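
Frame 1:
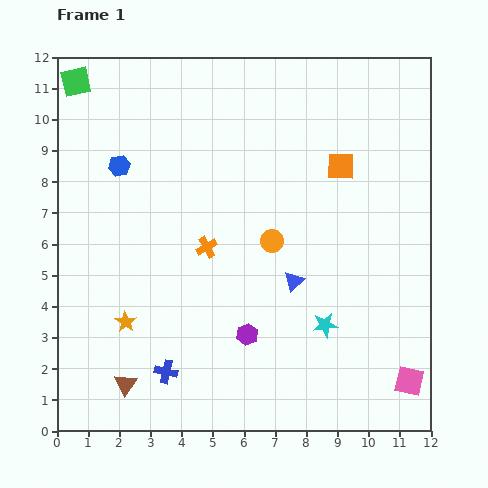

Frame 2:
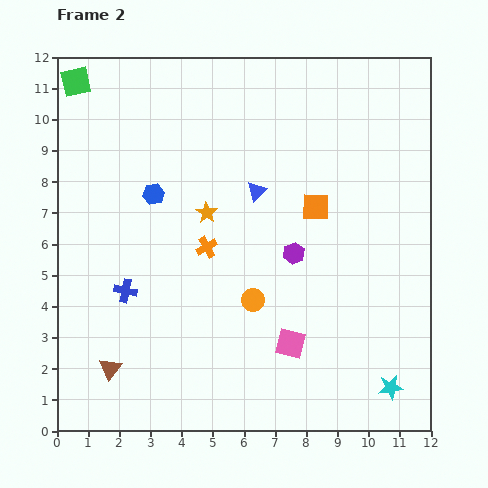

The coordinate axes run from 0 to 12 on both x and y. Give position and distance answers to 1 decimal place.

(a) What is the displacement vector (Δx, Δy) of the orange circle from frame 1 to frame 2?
(-0.6, -1.9)

The orange circle was at (6.9, 6.1) in frame 1 and (6.3, 4.2) in frame 2.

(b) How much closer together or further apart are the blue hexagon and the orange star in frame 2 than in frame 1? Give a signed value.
-3.2

Distance in frame 1: 5.0. Distance in frame 2: 1.8.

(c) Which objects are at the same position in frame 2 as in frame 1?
the orange cross, the green square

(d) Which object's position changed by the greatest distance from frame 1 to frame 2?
the orange star

(moved 4.4; next 4.0)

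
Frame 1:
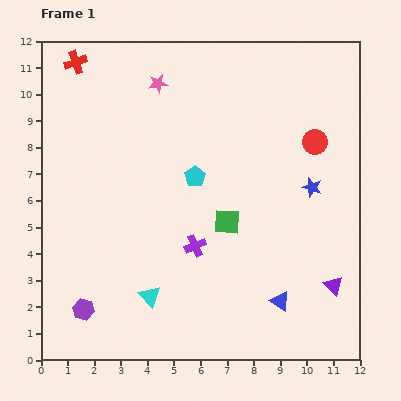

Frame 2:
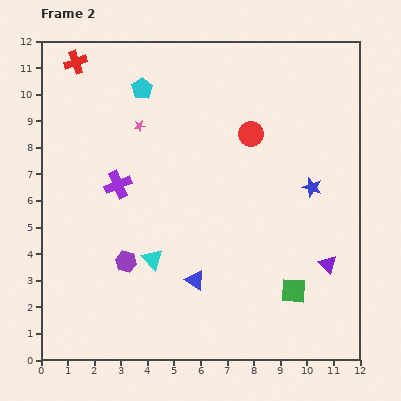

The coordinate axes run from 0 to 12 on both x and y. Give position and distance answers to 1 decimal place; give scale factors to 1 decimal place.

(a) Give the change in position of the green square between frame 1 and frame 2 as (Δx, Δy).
(2.5, -2.6)

The green square was at (7.0, 5.2) in frame 1 and (9.5, 2.6) in frame 2.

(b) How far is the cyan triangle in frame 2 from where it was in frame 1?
1.4

The cyan triangle moved from (4.1, 2.4) to (4.2, 3.8), a distance of √(0.1² + 1.4²) ≈ 1.4.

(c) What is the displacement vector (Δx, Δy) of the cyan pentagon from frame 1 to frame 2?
(-2.0, 3.3)

The cyan pentagon was at (5.8, 6.9) in frame 1 and (3.8, 10.2) in frame 2.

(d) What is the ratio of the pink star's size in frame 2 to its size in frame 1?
0.6×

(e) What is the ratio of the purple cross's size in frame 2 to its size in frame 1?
1.3×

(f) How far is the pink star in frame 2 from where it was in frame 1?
1.7

The pink star moved from (4.4, 10.4) to (3.7, 8.8), a distance of √(0.7² + 1.6²) ≈ 1.7.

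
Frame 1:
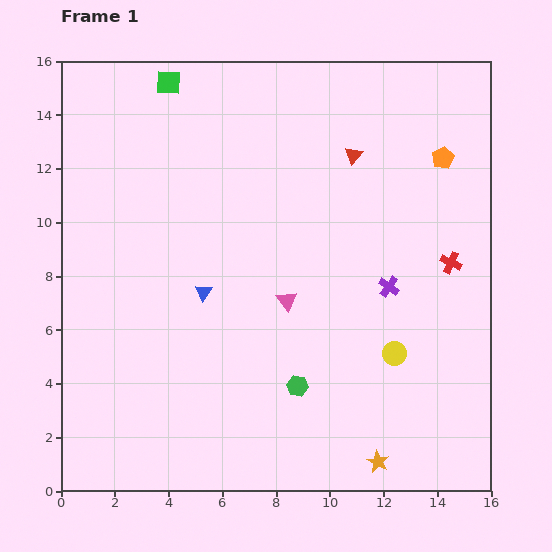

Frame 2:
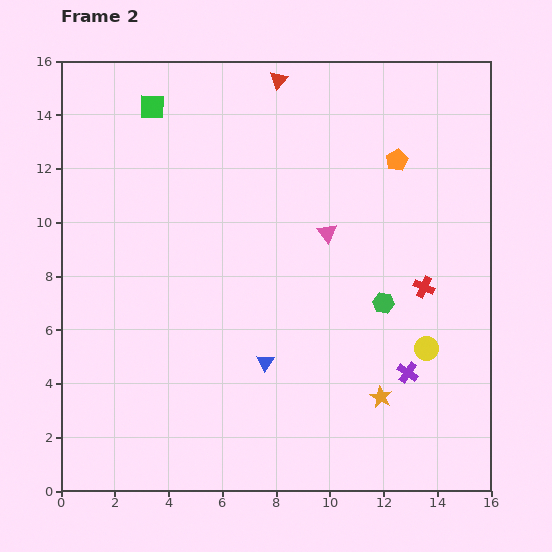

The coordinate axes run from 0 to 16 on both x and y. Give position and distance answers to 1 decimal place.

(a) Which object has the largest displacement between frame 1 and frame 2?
the green hexagon

(moved 4.5; next 4.0)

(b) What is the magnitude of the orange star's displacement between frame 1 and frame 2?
2.4

The orange star moved from (11.8, 1.1) to (11.9, 3.5), a distance of √(0.1² + 2.4²) ≈ 2.4.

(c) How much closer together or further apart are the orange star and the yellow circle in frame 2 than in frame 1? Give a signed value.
-1.5

Distance in frame 1: 4.0. Distance in frame 2: 2.5.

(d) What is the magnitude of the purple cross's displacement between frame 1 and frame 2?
3.3

The purple cross moved from (12.2, 7.6) to (12.9, 4.4), a distance of √(0.7² + 3.2²) ≈ 3.3.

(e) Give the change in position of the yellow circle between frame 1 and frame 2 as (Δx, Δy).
(1.2, 0.2)

The yellow circle was at (12.4, 5.1) in frame 1 and (13.6, 5.3) in frame 2.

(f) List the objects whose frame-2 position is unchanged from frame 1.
none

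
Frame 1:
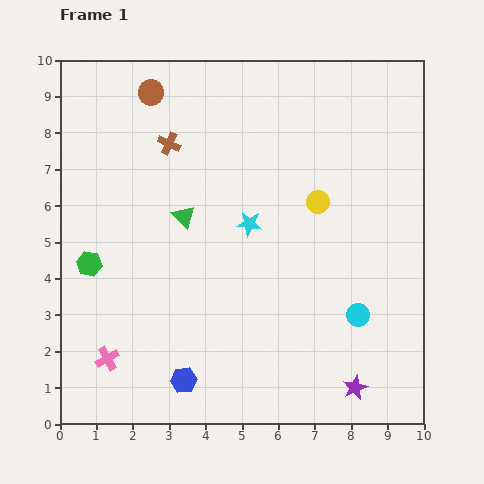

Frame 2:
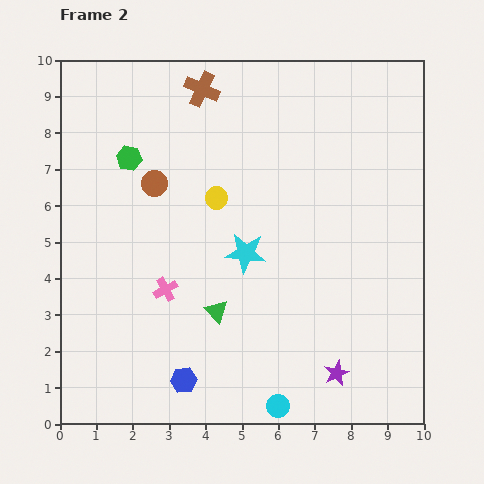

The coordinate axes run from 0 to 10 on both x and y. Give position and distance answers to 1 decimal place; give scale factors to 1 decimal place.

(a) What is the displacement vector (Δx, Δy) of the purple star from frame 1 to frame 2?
(-0.5, 0.4)

The purple star was at (8.1, 1.0) in frame 1 and (7.6, 1.4) in frame 2.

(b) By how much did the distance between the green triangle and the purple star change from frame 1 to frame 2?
-2.9

Distance in frame 1: 6.6. Distance in frame 2: 3.7.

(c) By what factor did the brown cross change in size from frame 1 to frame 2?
1.5×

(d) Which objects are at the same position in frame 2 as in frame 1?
the blue hexagon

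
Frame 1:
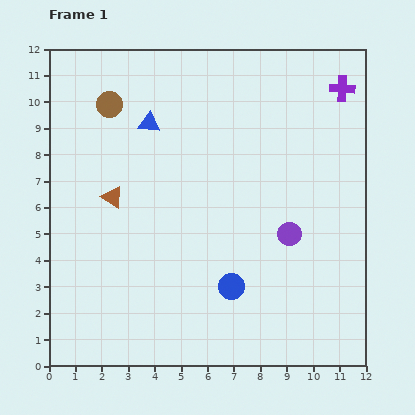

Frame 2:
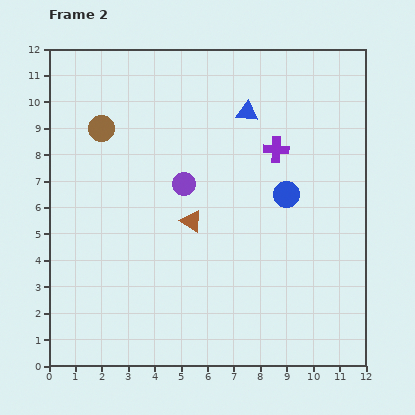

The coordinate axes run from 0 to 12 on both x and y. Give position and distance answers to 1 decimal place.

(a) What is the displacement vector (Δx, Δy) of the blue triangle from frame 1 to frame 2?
(3.7, 0.4)

The blue triangle was at (3.8, 9.2) in frame 1 and (7.5, 9.6) in frame 2.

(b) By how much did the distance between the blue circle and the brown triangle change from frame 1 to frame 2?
-1.9

Distance in frame 1: 5.6. Distance in frame 2: 3.7.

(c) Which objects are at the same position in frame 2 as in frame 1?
none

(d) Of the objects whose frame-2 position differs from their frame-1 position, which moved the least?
the brown circle

(moved 0.9)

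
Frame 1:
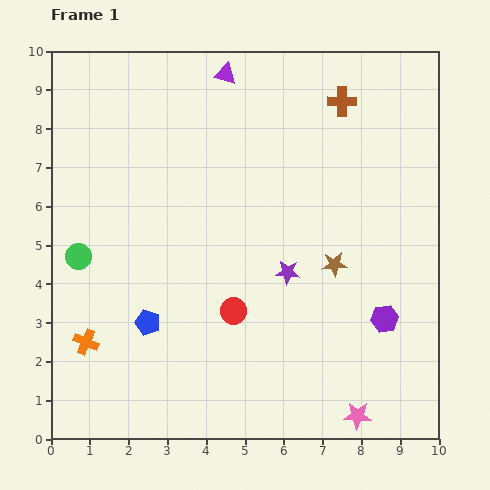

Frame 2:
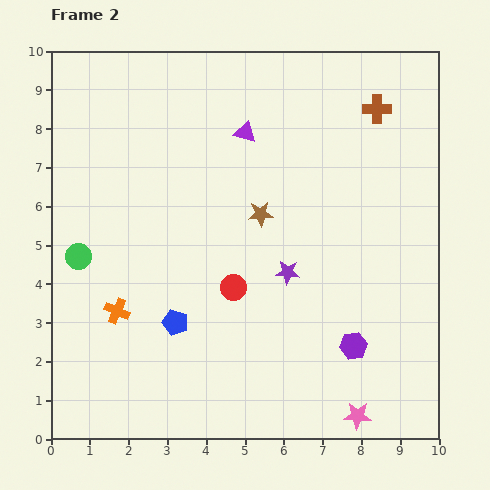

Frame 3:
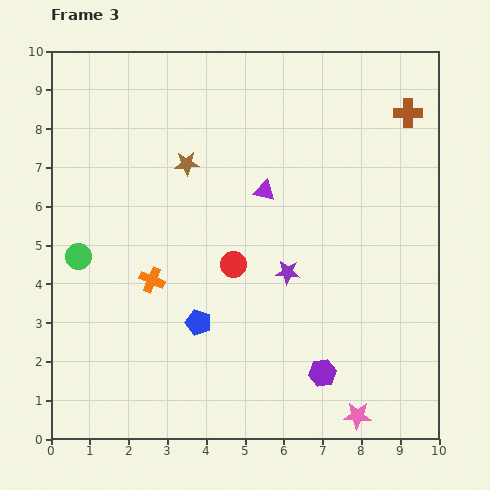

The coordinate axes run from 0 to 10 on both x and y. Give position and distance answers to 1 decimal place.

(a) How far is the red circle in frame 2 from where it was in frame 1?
0.6

The red circle moved from (4.7, 3.3) to (4.7, 3.9), a distance of √(0.0² + 0.6²) ≈ 0.6.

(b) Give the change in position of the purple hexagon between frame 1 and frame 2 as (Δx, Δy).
(-0.8, -0.7)

The purple hexagon was at (8.6, 3.1) in frame 1 and (7.8, 2.4) in frame 2.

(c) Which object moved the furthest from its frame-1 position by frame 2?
the brown star

(moved 2.3; next 1.6)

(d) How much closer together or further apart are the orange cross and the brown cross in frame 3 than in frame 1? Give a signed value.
-1.2

Distance in frame 1: 9.1. Distance in frame 3: 7.9.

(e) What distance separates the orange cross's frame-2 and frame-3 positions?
1.2

The orange cross moved from (1.7, 3.3) to (2.6, 4.1), a distance of √(0.9² + 0.8²) ≈ 1.2.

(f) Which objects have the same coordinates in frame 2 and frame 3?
the purple star, the pink star, the green circle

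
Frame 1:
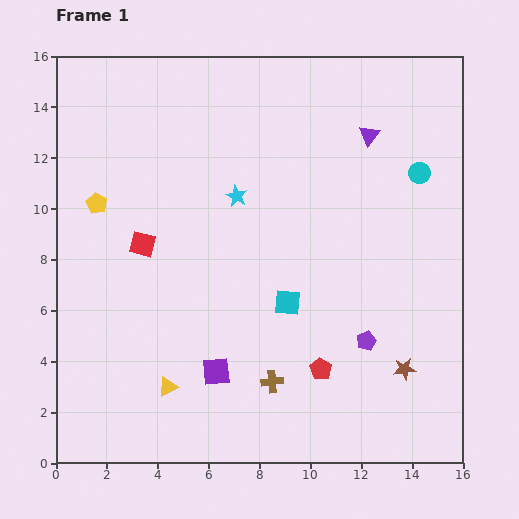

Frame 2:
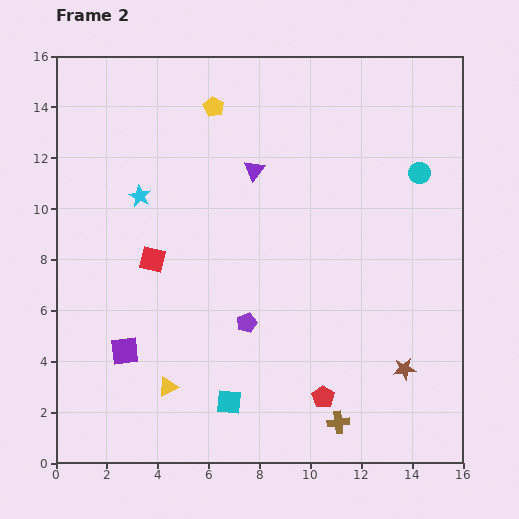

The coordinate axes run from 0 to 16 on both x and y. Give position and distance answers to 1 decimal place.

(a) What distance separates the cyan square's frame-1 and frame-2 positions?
4.5

The cyan square moved from (9.1, 6.3) to (6.8, 2.4), a distance of √(2.3² + 3.9²) ≈ 4.5.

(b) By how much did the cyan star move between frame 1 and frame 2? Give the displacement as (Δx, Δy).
(-3.8, 0.0)

The cyan star was at (7.1, 10.5) in frame 1 and (3.3, 10.5) in frame 2.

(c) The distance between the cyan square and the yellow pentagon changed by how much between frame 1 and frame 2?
+3.1

Distance in frame 1: 8.5. Distance in frame 2: 11.6.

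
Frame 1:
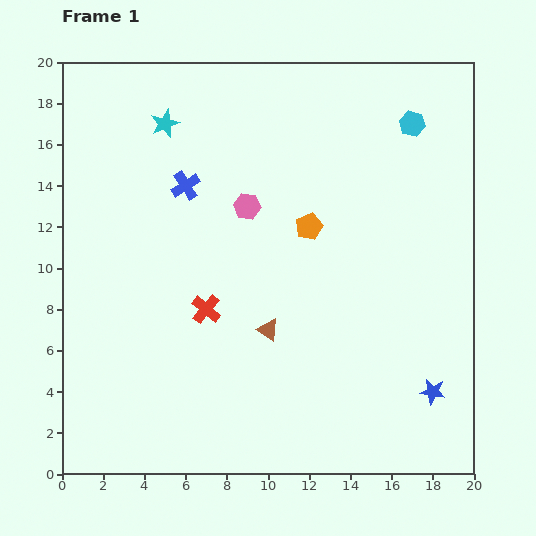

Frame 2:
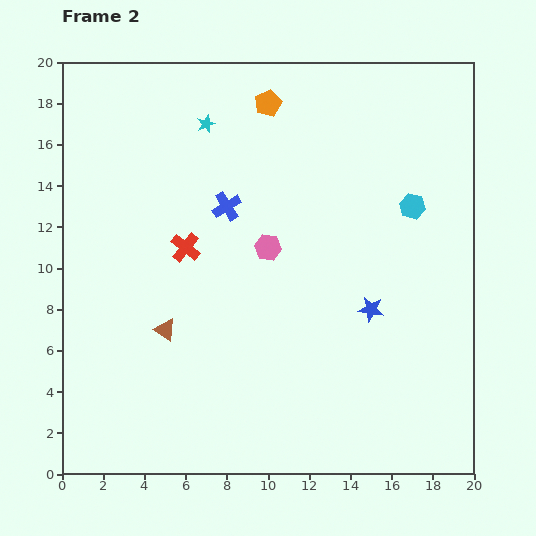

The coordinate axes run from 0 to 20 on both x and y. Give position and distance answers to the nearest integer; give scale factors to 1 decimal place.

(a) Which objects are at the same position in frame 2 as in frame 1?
none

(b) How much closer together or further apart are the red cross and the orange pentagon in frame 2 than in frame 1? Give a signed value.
+2

Distance in frame 1: 6. Distance in frame 2: 8.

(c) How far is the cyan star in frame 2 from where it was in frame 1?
2

The cyan star moved from (5, 17) to (7, 17), a distance of √(2² + 0²) ≈ 2.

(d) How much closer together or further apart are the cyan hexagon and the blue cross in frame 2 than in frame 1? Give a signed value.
-2

Distance in frame 1: 11. Distance in frame 2: 9.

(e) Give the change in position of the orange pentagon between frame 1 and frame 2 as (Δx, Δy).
(-2, 6)

The orange pentagon was at (12, 12) in frame 1 and (10, 18) in frame 2.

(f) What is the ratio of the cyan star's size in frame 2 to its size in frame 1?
0.6×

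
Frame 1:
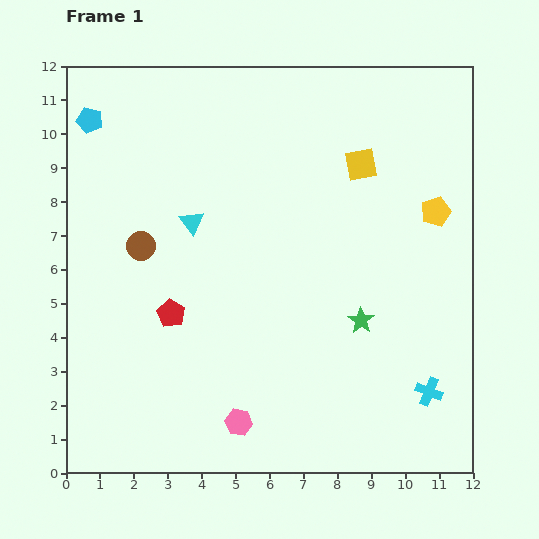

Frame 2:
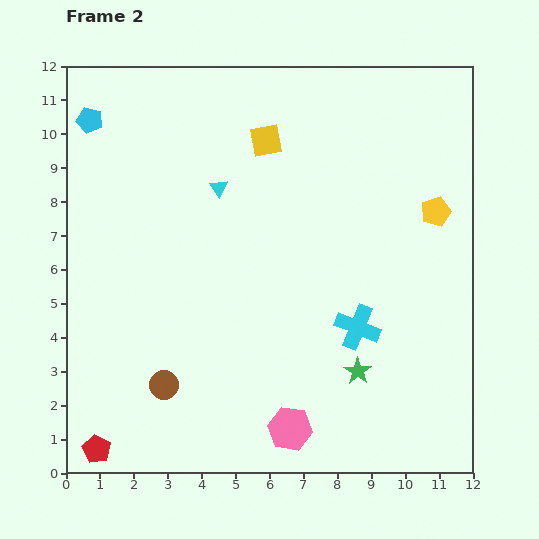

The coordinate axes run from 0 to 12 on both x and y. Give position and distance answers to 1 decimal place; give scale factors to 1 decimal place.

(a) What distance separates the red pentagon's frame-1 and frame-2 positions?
4.6

The red pentagon moved from (3.1, 4.7) to (0.9, 0.7), a distance of √(2.2² + 4.0²) ≈ 4.6.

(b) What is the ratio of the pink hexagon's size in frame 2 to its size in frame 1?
1.6×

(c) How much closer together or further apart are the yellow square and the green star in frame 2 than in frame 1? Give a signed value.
+2.7

Distance in frame 1: 4.6. Distance in frame 2: 7.3.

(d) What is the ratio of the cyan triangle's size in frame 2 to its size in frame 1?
0.7×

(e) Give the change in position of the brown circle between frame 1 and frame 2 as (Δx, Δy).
(0.7, -4.1)

The brown circle was at (2.2, 6.7) in frame 1 and (2.9, 2.6) in frame 2.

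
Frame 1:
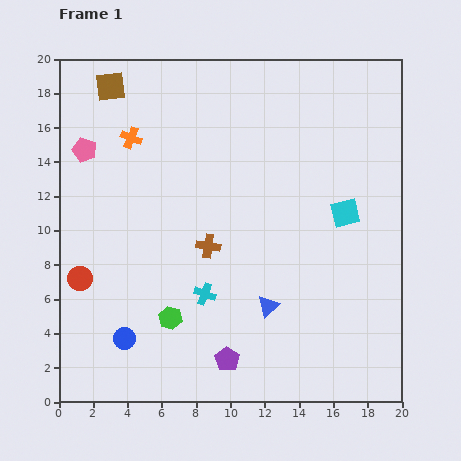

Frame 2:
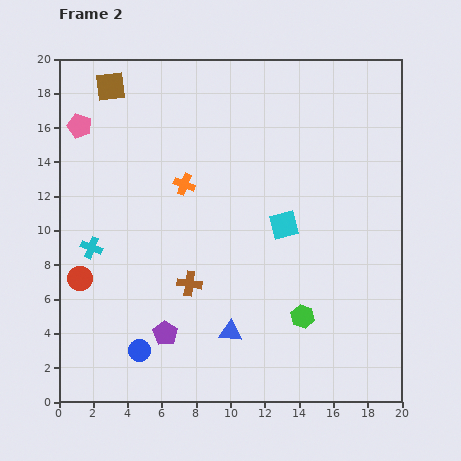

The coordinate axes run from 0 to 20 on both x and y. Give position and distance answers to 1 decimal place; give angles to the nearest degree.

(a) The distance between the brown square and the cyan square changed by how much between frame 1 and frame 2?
-2.7

Distance in frame 1: 15.6. Distance in frame 2: 12.9.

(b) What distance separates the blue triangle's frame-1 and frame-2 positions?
2.7

The blue triangle moved from (12.2, 5.6) to (10.0, 4.1), a distance of √(2.2² + 1.5²) ≈ 2.7.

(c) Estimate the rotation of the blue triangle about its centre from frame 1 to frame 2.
47° clockwise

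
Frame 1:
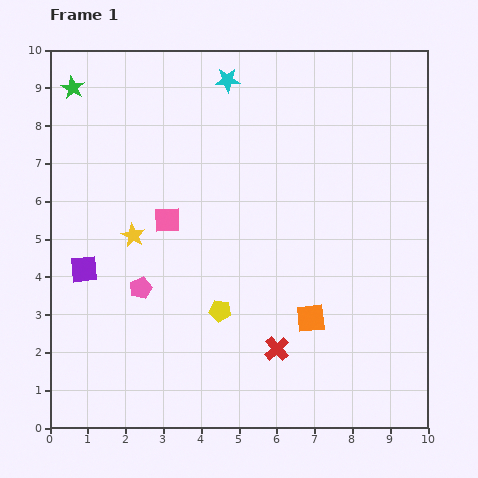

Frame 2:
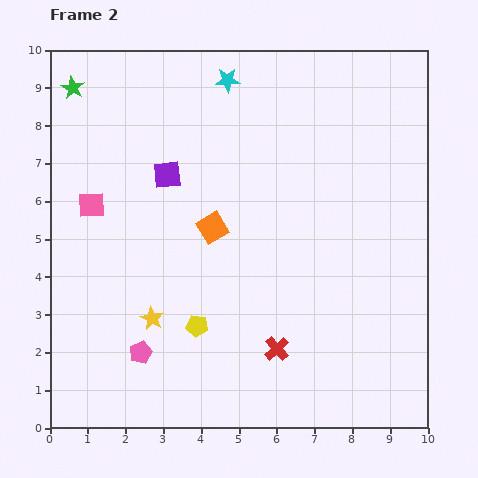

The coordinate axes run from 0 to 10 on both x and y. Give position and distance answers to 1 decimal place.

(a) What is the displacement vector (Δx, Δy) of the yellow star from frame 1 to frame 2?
(0.5, -2.2)

The yellow star was at (2.2, 5.1) in frame 1 and (2.7, 2.9) in frame 2.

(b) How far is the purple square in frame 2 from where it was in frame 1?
3.3

The purple square moved from (0.9, 4.2) to (3.1, 6.7), a distance of √(2.2² + 2.5²) ≈ 3.3.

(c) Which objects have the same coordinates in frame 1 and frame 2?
the cyan star, the red cross, the green star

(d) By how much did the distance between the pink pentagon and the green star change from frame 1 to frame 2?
+1.6

Distance in frame 1: 5.6. Distance in frame 2: 7.2.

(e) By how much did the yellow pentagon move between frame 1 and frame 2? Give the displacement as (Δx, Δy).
(-0.6, -0.4)

The yellow pentagon was at (4.5, 3.1) in frame 1 and (3.9, 2.7) in frame 2.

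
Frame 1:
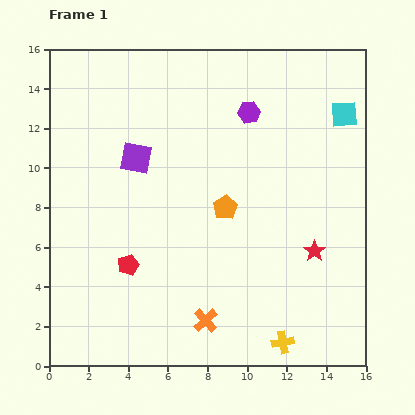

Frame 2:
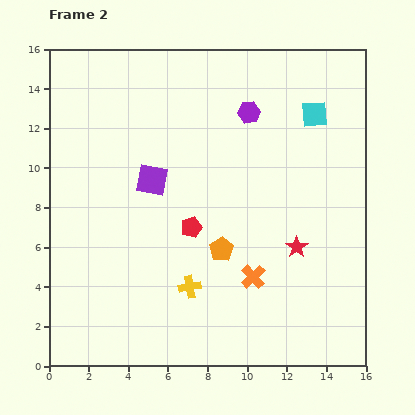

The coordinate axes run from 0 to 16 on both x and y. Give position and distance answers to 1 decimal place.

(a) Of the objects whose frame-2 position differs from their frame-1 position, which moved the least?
the red star

(moved 0.9)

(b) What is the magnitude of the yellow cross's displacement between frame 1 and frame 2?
5.5

The yellow cross moved from (11.8, 1.2) to (7.1, 4.0), a distance of √(4.7² + 2.8²) ≈ 5.5.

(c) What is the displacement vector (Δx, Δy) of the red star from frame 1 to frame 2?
(-0.9, 0.2)

The red star was at (13.4, 5.8) in frame 1 and (12.5, 6.0) in frame 2.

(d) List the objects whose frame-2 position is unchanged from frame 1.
the purple hexagon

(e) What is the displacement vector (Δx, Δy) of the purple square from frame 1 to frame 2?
(0.8, -1.1)

The purple square was at (4.4, 10.5) in frame 1 and (5.2, 9.4) in frame 2.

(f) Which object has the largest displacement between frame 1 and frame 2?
the yellow cross

(moved 5.5; next 3.7)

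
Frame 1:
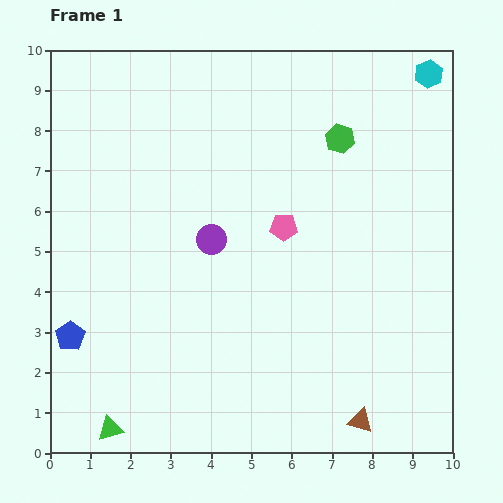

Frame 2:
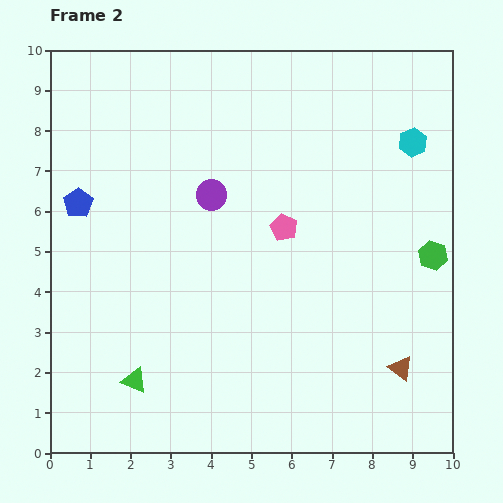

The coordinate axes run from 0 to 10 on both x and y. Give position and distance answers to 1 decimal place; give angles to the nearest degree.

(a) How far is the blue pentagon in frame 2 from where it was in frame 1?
3.3

The blue pentagon moved from (0.5, 2.9) to (0.7, 6.2), a distance of √(0.2² + 3.3²) ≈ 3.3.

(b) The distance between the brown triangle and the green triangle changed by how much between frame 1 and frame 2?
+0.4

Distance in frame 1: 6.2. Distance in frame 2: 6.6.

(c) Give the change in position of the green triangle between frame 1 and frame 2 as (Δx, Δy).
(0.6, 1.2)

The green triangle was at (1.5, 0.6) in frame 1 and (2.1, 1.8) in frame 2.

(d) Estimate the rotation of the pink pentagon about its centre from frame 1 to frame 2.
23° clockwise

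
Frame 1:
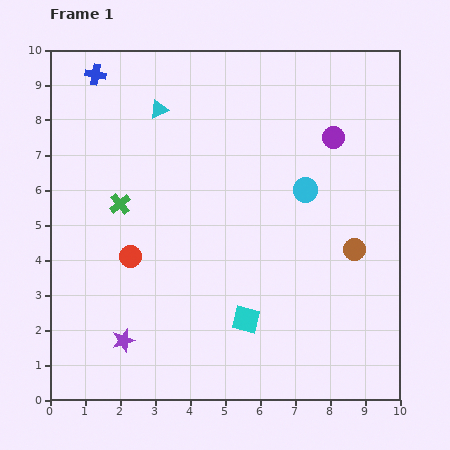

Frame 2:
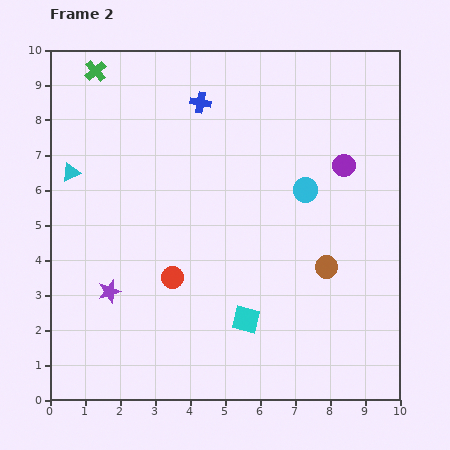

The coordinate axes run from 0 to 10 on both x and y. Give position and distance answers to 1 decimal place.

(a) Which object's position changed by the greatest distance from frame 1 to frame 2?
the green cross

(moved 3.9; next 3.1)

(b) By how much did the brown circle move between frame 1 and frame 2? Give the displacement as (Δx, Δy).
(-0.8, -0.5)

The brown circle was at (8.7, 4.3) in frame 1 and (7.9, 3.8) in frame 2.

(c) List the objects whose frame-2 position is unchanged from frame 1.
the cyan square, the cyan circle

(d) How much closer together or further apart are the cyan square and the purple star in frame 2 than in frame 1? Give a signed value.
+0.4

Distance in frame 1: 3.6. Distance in frame 2: 4.0.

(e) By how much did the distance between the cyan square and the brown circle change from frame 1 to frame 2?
-1.0

Distance in frame 1: 3.7. Distance in frame 2: 2.7.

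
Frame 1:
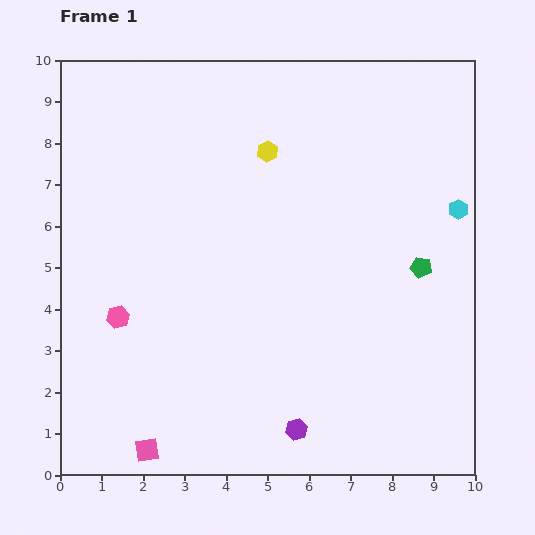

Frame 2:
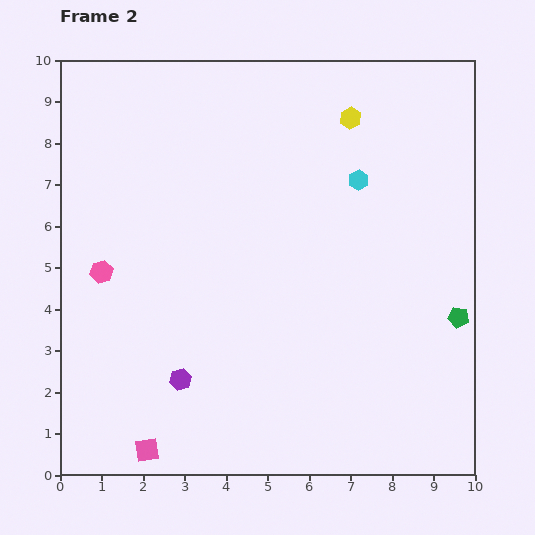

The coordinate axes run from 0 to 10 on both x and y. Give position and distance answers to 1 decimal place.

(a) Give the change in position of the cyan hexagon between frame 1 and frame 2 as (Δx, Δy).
(-2.4, 0.7)

The cyan hexagon was at (9.6, 6.4) in frame 1 and (7.2, 7.1) in frame 2.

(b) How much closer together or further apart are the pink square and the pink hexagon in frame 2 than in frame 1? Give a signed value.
+1.1

Distance in frame 1: 3.3. Distance in frame 2: 4.4.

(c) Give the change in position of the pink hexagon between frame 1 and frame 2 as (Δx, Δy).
(-0.4, 1.1)

The pink hexagon was at (1.4, 3.8) in frame 1 and (1.0, 4.9) in frame 2.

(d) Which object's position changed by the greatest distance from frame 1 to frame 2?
the purple hexagon

(moved 3.0; next 2.5)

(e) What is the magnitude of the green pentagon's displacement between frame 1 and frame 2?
1.5

The green pentagon moved from (8.7, 5.0) to (9.6, 3.8), a distance of √(0.9² + 1.2²) ≈ 1.5.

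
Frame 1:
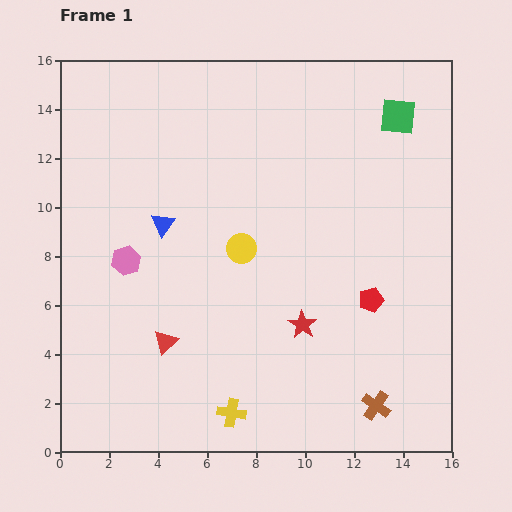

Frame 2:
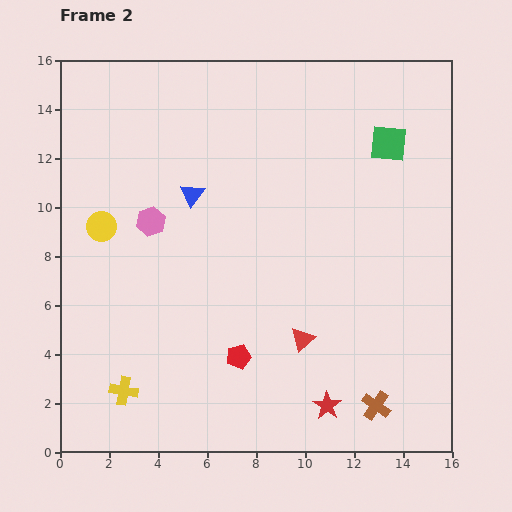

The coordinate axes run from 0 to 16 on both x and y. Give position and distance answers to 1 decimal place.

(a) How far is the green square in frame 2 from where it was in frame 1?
1.2

The green square moved from (13.8, 13.7) to (13.4, 12.6), a distance of √(0.4² + 1.1²) ≈ 1.2.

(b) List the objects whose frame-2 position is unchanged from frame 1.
the brown cross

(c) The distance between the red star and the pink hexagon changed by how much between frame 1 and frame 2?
+2.7

Distance in frame 1: 7.7. Distance in frame 2: 10.4.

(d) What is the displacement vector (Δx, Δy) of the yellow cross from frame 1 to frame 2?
(-4.4, 0.9)

The yellow cross was at (7.0, 1.6) in frame 1 and (2.6, 2.5) in frame 2.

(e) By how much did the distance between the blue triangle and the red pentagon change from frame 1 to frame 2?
-2.1

Distance in frame 1: 9.0. Distance in frame 2: 6.9.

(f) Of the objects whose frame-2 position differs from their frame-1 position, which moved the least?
the green square

(moved 1.2)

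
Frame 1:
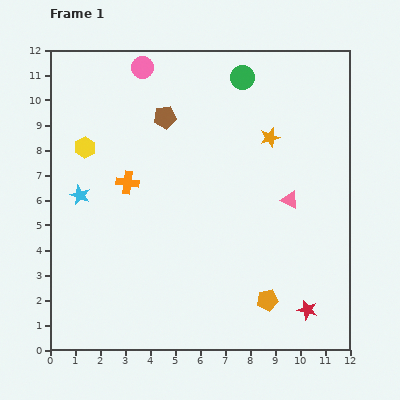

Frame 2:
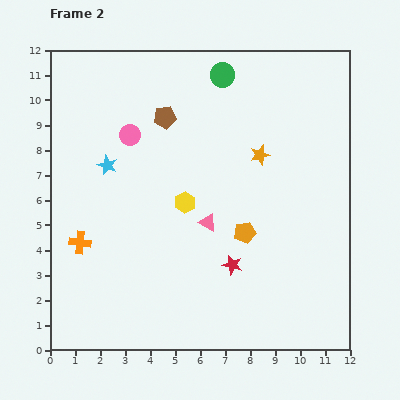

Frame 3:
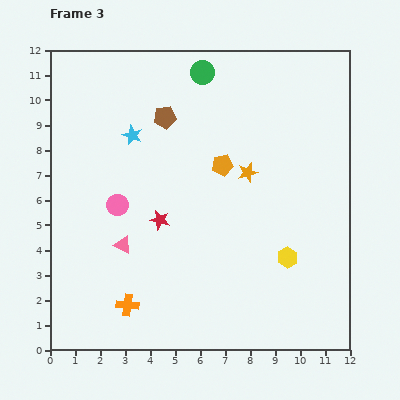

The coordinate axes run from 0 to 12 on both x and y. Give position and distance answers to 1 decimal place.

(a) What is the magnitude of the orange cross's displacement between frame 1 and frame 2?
3.1

The orange cross moved from (3.1, 6.7) to (1.2, 4.3), a distance of √(1.9² + 2.4²) ≈ 3.1.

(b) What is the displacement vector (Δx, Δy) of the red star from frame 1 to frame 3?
(-5.9, 3.6)

The red star was at (10.3, 1.6) in frame 1 and (4.4, 5.2) in frame 3.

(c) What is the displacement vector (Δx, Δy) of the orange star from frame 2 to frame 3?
(-0.5, -0.7)

The orange star was at (8.4, 7.8) in frame 2 and (7.9, 7.1) in frame 3.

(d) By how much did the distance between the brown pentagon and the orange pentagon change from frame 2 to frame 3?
-2.6

Distance in frame 2: 5.6. Distance in frame 3: 3.0.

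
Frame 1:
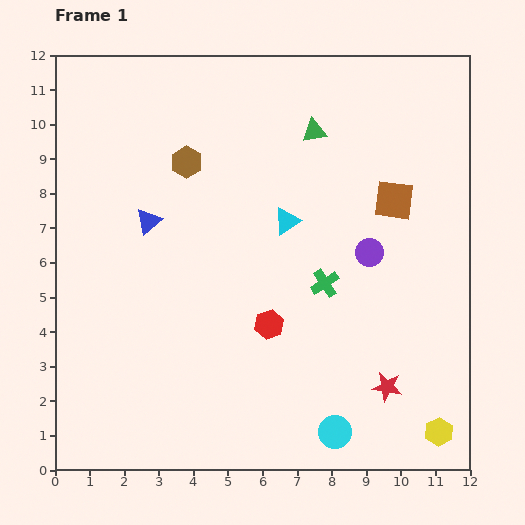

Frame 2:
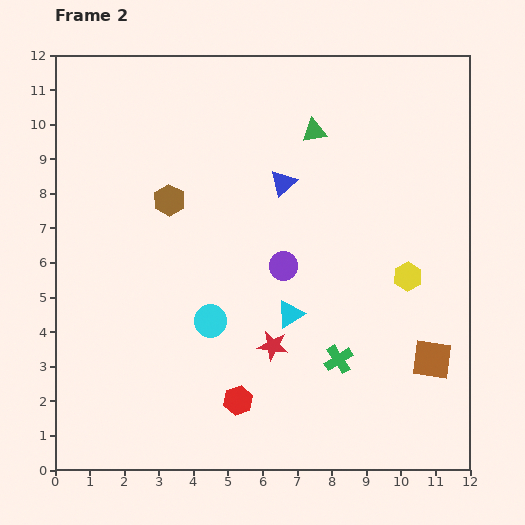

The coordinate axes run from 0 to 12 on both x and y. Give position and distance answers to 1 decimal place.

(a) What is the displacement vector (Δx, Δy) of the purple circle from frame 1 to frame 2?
(-2.5, -0.4)

The purple circle was at (9.1, 6.3) in frame 1 and (6.6, 5.9) in frame 2.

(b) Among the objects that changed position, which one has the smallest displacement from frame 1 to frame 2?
the brown hexagon

(moved 1.2)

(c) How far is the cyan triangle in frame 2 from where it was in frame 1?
2.7

The cyan triangle moved from (6.7, 7.2) to (6.8, 4.5), a distance of √(0.1² + 2.7²) ≈ 2.7.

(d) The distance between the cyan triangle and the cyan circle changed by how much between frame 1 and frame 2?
-4.0

Distance in frame 1: 6.3. Distance in frame 2: 2.3.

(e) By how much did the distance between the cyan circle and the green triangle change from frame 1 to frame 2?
-2.4

Distance in frame 1: 8.7. Distance in frame 2: 6.3.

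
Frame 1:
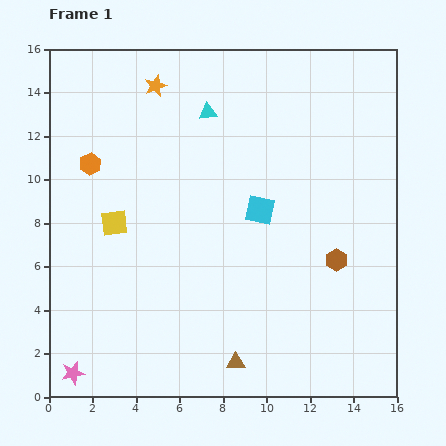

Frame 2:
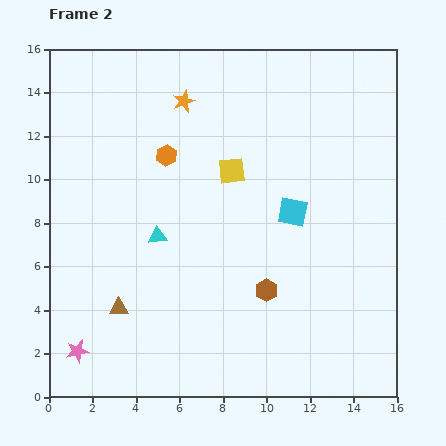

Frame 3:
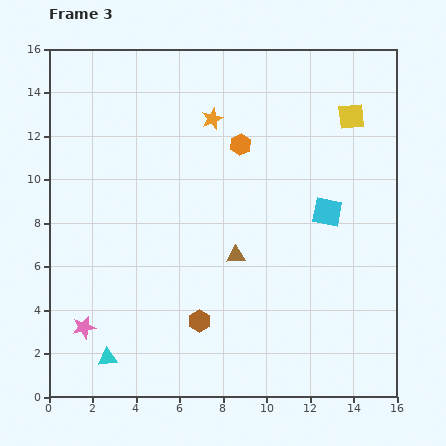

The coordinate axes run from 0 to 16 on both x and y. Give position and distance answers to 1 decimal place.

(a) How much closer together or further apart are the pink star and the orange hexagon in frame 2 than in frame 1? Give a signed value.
+0.3

Distance in frame 1: 9.6. Distance in frame 2: 9.9.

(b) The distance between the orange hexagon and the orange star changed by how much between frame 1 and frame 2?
-2.1

Distance in frame 1: 4.7. Distance in frame 2: 2.6.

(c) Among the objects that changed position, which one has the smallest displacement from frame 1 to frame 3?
the pink star

(moved 2.2)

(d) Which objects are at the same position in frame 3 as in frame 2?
none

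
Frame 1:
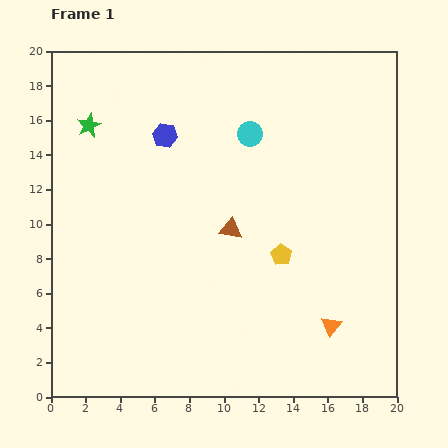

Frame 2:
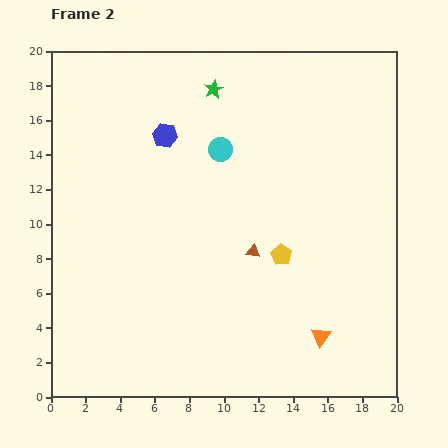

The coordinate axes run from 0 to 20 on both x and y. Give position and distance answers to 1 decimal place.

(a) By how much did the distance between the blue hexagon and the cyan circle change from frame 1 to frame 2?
-1.6

Distance in frame 1: 4.9. Distance in frame 2: 3.3.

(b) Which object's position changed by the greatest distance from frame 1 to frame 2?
the green star

(moved 7.5; next 1.9)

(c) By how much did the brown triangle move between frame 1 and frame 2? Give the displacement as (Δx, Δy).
(1.3, -1.3)

The brown triangle was at (10.4, 9.7) in frame 1 and (11.7, 8.4) in frame 2.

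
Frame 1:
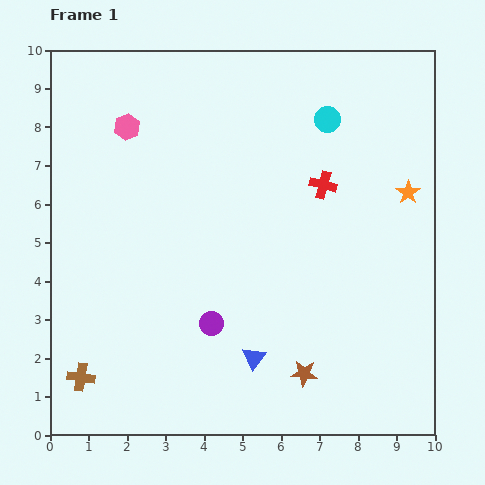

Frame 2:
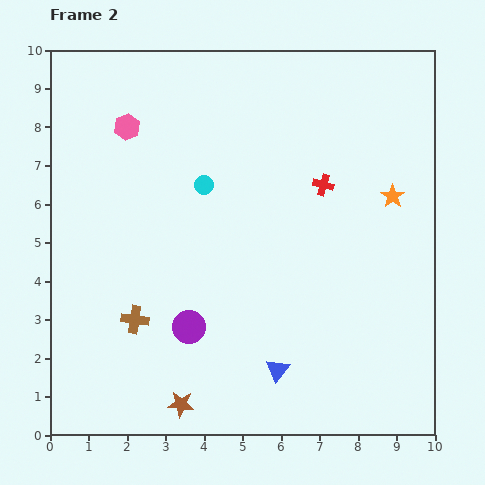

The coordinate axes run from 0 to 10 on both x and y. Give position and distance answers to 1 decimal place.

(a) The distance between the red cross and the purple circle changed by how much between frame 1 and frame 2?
+0.5

Distance in frame 1: 4.6. Distance in frame 2: 5.1.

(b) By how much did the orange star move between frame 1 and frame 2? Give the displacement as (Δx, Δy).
(-0.4, -0.1)

The orange star was at (9.3, 6.3) in frame 1 and (8.9, 6.2) in frame 2.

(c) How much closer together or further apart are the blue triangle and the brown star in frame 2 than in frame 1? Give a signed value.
+1.3

Distance in frame 1: 1.4. Distance in frame 2: 2.7.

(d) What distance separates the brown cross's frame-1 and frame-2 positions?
2.1

The brown cross moved from (0.8, 1.5) to (2.2, 3.0), a distance of √(1.4² + 1.5²) ≈ 2.1.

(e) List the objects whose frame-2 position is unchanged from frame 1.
the red cross, the pink hexagon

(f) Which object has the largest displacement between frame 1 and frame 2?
the cyan circle

(moved 3.6; next 3.3)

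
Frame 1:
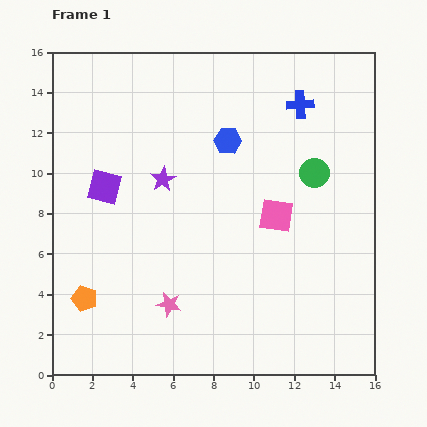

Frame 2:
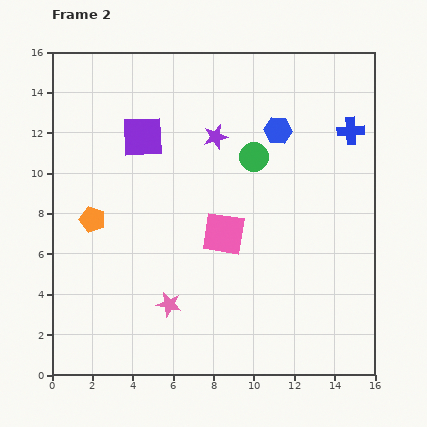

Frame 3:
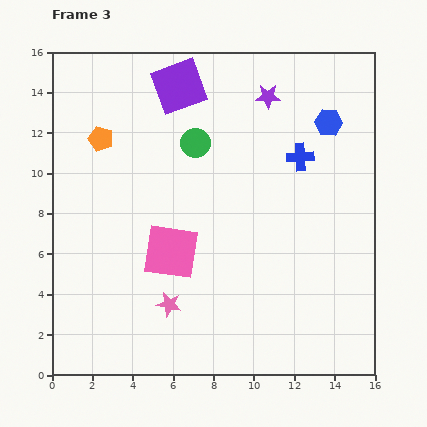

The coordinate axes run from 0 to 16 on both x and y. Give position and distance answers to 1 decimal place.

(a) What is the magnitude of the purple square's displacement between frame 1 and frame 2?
3.1

The purple square moved from (2.6, 9.3) to (4.5, 11.8), a distance of √(1.9² + 2.5²) ≈ 3.1.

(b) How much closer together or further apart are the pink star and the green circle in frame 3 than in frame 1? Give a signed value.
-1.6

Distance in frame 1: 9.7. Distance in frame 3: 8.1.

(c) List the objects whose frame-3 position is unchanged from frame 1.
the pink star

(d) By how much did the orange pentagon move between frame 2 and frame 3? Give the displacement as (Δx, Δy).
(0.4, 4.0)

The orange pentagon was at (2.0, 7.7) in frame 2 and (2.4, 11.7) in frame 3.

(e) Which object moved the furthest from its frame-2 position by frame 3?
the orange pentagon

(moved 4.0; next 3.3)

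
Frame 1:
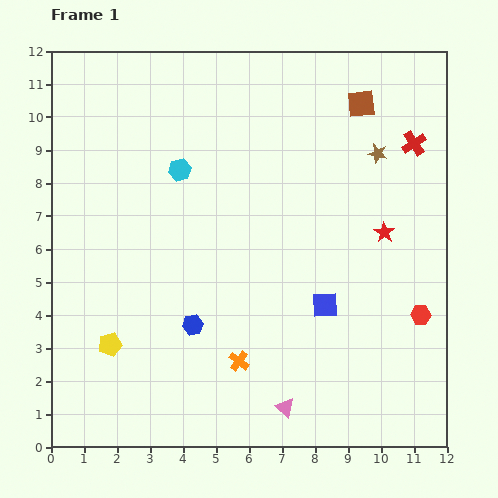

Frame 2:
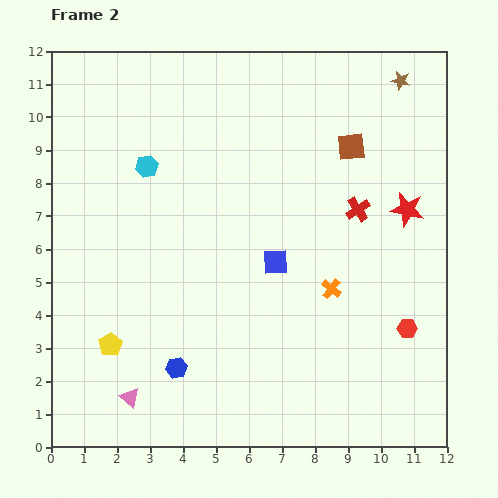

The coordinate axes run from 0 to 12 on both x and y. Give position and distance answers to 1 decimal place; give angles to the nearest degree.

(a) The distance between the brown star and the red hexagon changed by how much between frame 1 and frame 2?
+2.4

Distance in frame 1: 5.1. Distance in frame 2: 7.5.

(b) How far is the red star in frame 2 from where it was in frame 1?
1.0

The red star moved from (10.1, 6.5) to (10.8, 7.2), a distance of √(0.7² + 0.7²) ≈ 1.0.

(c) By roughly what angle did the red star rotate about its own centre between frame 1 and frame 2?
22° counter-clockwise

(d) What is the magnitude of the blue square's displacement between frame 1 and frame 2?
2.0

The blue square moved from (8.3, 4.3) to (6.8, 5.6), a distance of √(1.5² + 1.3²) ≈ 2.0.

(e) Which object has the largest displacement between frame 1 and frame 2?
the pink triangle

(moved 4.7; next 3.6)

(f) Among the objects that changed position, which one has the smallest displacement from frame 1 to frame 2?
the red hexagon

(moved 0.6)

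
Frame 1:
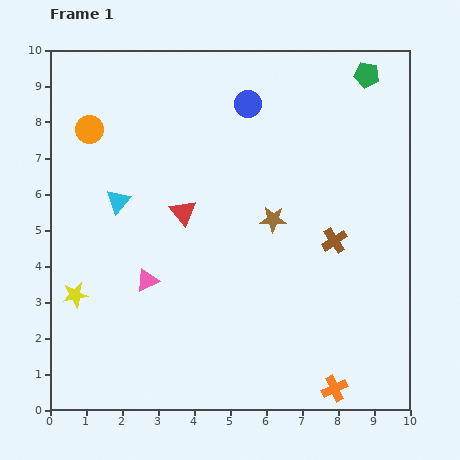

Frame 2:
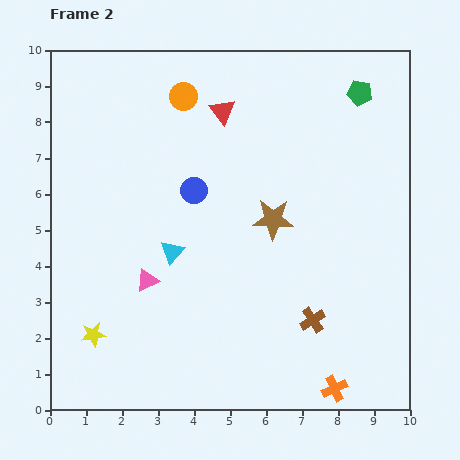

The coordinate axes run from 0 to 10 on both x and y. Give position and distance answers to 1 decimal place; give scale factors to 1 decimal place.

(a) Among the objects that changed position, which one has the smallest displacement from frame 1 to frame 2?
the green pentagon

(moved 0.5)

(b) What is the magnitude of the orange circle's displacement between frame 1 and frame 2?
2.8

The orange circle moved from (1.1, 7.8) to (3.7, 8.7), a distance of √(2.6² + 0.9²) ≈ 2.8.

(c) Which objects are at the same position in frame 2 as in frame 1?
the brown star, the orange cross, the pink triangle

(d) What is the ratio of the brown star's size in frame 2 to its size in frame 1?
1.6×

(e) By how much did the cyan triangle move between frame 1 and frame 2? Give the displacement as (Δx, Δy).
(1.5, -1.4)

The cyan triangle was at (1.9, 5.8) in frame 1 and (3.4, 4.4) in frame 2.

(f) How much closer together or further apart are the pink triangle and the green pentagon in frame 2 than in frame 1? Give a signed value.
-0.4

Distance in frame 1: 8.3. Distance in frame 2: 7.9.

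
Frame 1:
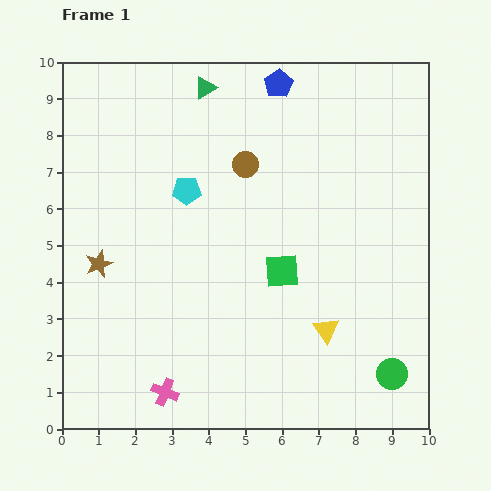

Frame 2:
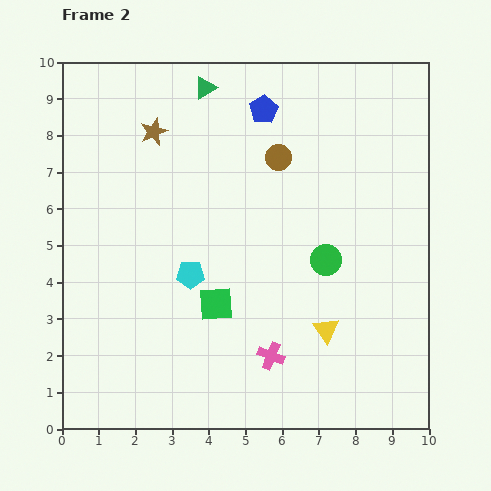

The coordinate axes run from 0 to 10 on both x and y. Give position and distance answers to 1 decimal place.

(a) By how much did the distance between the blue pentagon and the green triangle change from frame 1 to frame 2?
-0.3

Distance in frame 1: 2.0. Distance in frame 2: 1.7.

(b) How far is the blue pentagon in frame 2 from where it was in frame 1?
0.8

The blue pentagon moved from (5.9, 9.4) to (5.5, 8.7), a distance of √(0.4² + 0.7²) ≈ 0.8.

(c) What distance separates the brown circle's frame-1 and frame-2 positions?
0.9

The brown circle moved from (5.0, 7.2) to (5.9, 7.4), a distance of √(0.9² + 0.2²) ≈ 0.9.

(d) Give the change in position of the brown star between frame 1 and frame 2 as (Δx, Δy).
(1.5, 3.6)

The brown star was at (1.0, 4.5) in frame 1 and (2.5, 8.1) in frame 2.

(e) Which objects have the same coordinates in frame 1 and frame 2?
the green triangle, the yellow triangle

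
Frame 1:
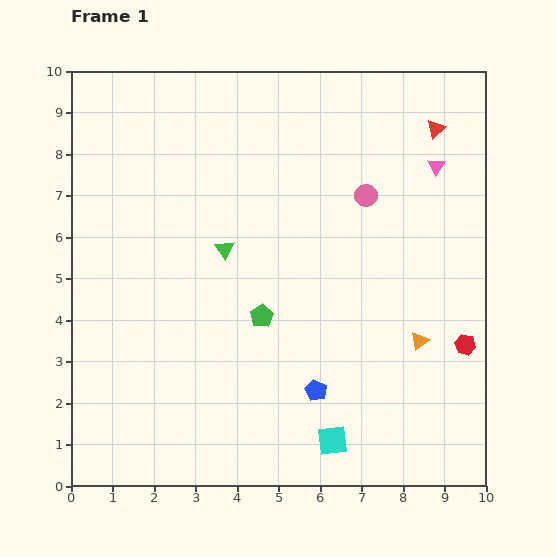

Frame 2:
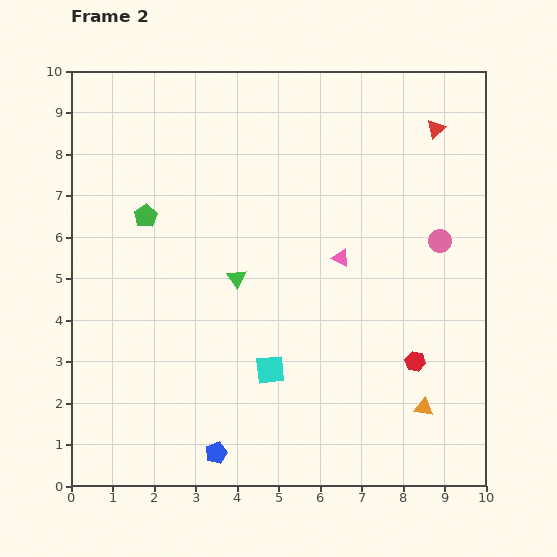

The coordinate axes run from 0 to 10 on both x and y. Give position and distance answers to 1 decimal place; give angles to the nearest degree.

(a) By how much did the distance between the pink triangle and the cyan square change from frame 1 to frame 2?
-3.9

Distance in frame 1: 7.1. Distance in frame 2: 3.2.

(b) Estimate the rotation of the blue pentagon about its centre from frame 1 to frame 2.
24° clockwise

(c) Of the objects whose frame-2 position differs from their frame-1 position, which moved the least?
the green triangle

(moved 0.8)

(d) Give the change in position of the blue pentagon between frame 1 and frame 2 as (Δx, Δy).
(-2.4, -1.5)

The blue pentagon was at (5.9, 2.3) in frame 1 and (3.5, 0.8) in frame 2.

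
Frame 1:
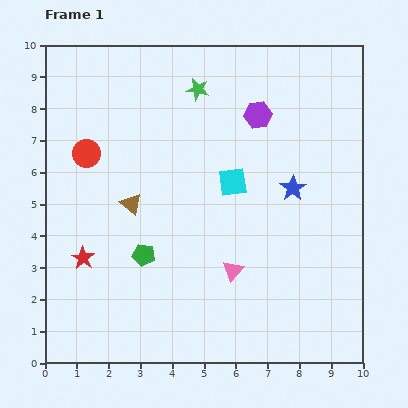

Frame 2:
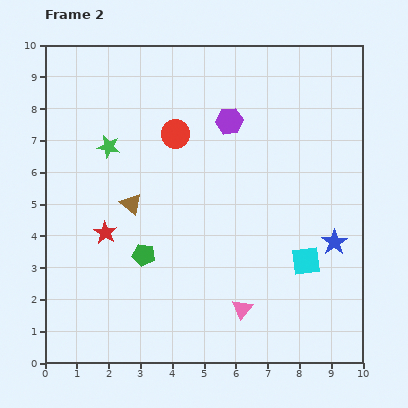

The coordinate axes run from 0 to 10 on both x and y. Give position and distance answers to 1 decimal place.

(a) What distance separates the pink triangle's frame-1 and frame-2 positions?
1.2

The pink triangle moved from (5.9, 2.9) to (6.2, 1.7), a distance of √(0.3² + 1.2²) ≈ 1.2.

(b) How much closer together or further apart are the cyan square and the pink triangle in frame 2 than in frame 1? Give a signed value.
-0.3

Distance in frame 1: 2.8. Distance in frame 2: 2.5.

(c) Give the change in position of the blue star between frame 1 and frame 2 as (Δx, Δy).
(1.3, -1.7)

The blue star was at (7.8, 5.5) in frame 1 and (9.1, 3.8) in frame 2.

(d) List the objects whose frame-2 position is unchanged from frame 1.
the brown triangle, the green pentagon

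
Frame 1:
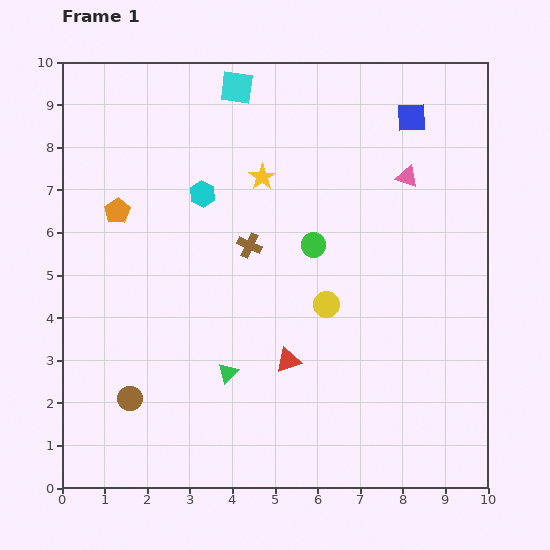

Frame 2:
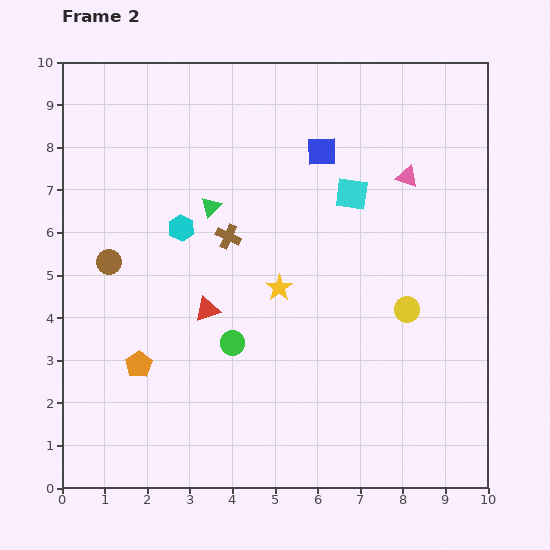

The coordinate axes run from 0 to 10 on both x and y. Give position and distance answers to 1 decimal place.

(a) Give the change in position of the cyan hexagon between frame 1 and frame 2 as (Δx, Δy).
(-0.5, -0.8)

The cyan hexagon was at (3.3, 6.9) in frame 1 and (2.8, 6.1) in frame 2.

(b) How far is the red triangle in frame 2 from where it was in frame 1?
2.2

The red triangle moved from (5.3, 3.0) to (3.4, 4.2), a distance of √(1.9² + 1.2²) ≈ 2.2.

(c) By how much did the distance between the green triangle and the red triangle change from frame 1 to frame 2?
+1.0

Distance in frame 1: 1.4. Distance in frame 2: 2.4.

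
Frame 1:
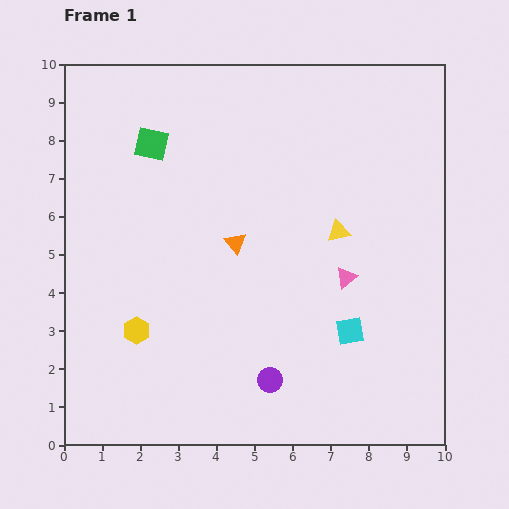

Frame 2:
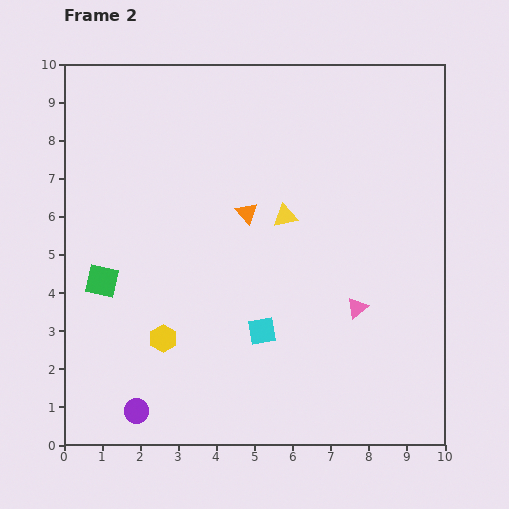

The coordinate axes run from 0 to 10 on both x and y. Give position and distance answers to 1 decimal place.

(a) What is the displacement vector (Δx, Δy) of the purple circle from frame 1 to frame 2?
(-3.5, -0.8)

The purple circle was at (5.4, 1.7) in frame 1 and (1.9, 0.9) in frame 2.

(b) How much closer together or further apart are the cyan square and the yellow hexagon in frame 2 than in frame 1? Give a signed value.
-3.0

Distance in frame 1: 5.6. Distance in frame 2: 2.6.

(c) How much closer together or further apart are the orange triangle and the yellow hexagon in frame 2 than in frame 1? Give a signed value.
+0.5

Distance in frame 1: 3.5. Distance in frame 2: 4.0.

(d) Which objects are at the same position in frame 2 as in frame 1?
none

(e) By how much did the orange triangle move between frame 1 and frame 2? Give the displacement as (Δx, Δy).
(0.3, 0.8)

The orange triangle was at (4.5, 5.3) in frame 1 and (4.8, 6.1) in frame 2.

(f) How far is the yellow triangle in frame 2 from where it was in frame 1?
1.5

The yellow triangle moved from (7.2, 5.6) to (5.8, 6.0), a distance of √(1.4² + 0.4²) ≈ 1.5.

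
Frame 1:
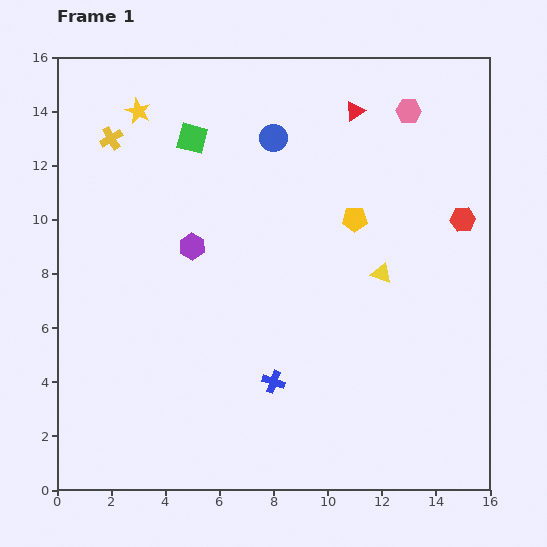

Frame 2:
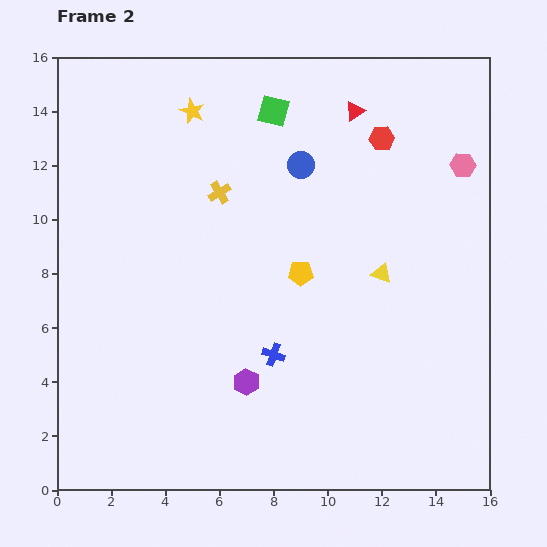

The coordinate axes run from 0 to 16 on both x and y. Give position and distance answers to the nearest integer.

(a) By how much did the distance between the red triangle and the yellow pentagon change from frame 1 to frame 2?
+2

Distance in frame 1: 4. Distance in frame 2: 6.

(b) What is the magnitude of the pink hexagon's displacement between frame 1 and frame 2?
3

The pink hexagon moved from (13, 14) to (15, 12), a distance of √(2² + 2²) ≈ 3.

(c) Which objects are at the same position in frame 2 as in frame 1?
the yellow triangle, the red triangle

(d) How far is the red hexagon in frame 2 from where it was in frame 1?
4

The red hexagon moved from (15, 10) to (12, 13), a distance of √(3² + 3²) ≈ 4.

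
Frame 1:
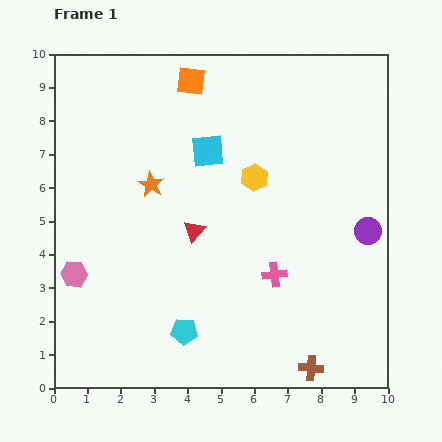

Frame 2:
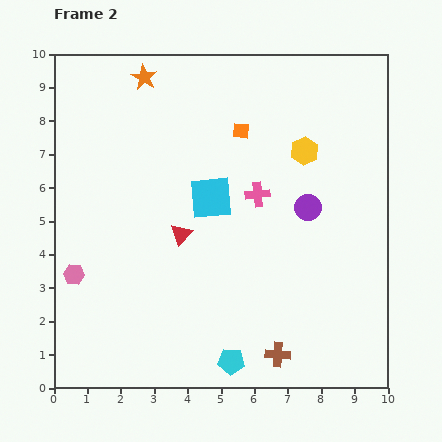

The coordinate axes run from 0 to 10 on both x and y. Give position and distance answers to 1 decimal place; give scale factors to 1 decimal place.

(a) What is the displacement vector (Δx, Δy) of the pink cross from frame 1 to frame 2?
(-0.5, 2.4)

The pink cross was at (6.6, 3.4) in frame 1 and (6.1, 5.8) in frame 2.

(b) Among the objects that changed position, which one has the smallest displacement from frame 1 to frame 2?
the red triangle

(moved 0.4)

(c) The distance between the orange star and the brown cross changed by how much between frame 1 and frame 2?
+1.9

Distance in frame 1: 7.3. Distance in frame 2: 9.2.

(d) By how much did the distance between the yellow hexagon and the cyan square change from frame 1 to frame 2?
+1.5

Distance in frame 1: 1.6. Distance in frame 2: 3.1.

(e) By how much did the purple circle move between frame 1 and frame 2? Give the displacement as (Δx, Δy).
(-1.8, 0.7)

The purple circle was at (9.4, 4.7) in frame 1 and (7.6, 5.4) in frame 2.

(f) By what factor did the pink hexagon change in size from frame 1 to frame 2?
0.8×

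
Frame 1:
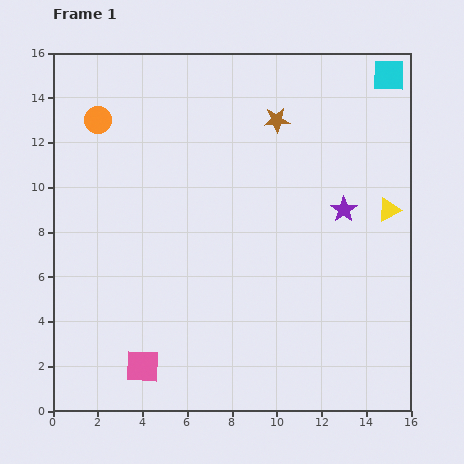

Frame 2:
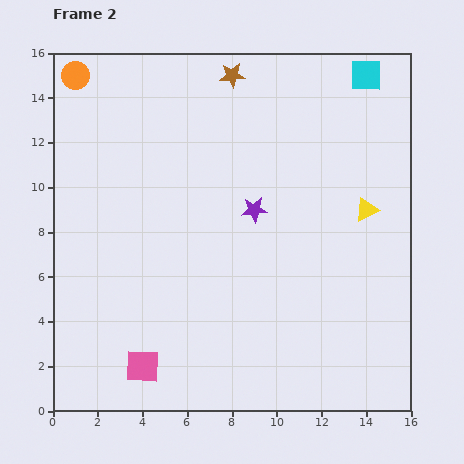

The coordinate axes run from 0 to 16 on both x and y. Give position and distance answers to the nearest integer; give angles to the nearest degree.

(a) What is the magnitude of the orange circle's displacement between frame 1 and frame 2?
2

The orange circle moved from (2, 13) to (1, 15), a distance of √(1² + 2²) ≈ 2.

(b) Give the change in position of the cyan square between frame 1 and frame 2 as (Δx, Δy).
(-1, 0)

The cyan square was at (15, 15) in frame 1 and (14, 15) in frame 2.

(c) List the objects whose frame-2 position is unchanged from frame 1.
the pink square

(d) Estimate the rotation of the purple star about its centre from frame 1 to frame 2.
30° clockwise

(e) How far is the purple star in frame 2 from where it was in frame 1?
4

The purple star moved from (13, 9) to (9, 9), a distance of √(4² + 0²) ≈ 4.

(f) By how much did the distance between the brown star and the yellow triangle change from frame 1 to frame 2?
+2

Distance in frame 1: 6. Distance in frame 2: 8.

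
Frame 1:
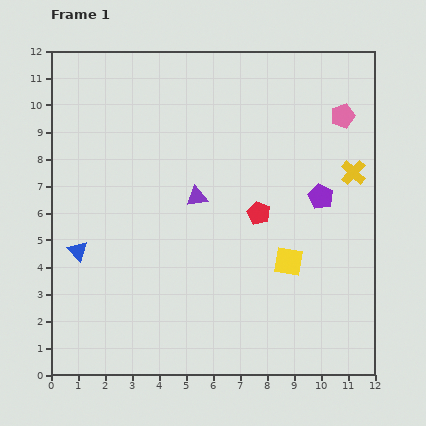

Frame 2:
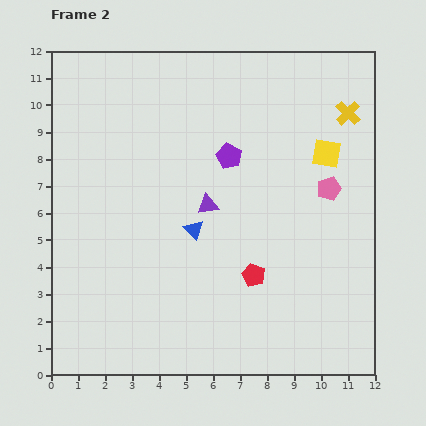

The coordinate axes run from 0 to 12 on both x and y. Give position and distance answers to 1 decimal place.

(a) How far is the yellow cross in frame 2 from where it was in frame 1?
2.2

The yellow cross moved from (11.2, 7.5) to (11.0, 9.7), a distance of √(0.2² + 2.2²) ≈ 2.2.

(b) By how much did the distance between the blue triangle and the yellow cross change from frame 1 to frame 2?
-3.5

Distance in frame 1: 10.6. Distance in frame 2: 7.1.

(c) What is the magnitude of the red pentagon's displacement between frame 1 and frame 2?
2.3

The red pentagon moved from (7.7, 6.0) to (7.5, 3.7), a distance of √(0.2² + 2.3²) ≈ 2.3.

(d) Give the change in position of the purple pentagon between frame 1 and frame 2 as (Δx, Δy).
(-3.4, 1.5)

The purple pentagon was at (10.0, 6.6) in frame 1 and (6.6, 8.1) in frame 2.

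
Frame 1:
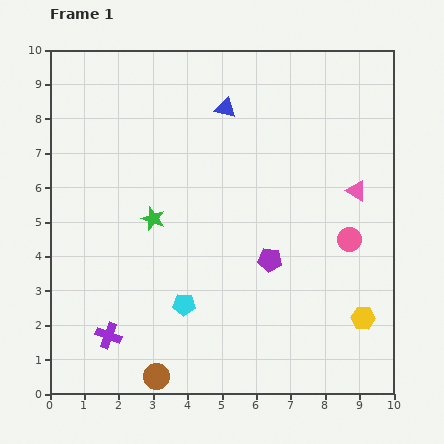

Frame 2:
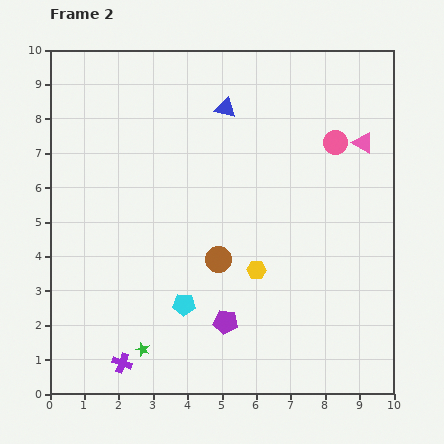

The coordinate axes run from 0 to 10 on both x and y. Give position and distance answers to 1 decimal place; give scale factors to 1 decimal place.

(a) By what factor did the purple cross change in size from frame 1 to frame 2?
0.8×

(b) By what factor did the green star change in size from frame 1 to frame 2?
0.6×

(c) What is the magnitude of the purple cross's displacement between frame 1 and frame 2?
0.9

The purple cross moved from (1.7, 1.7) to (2.1, 0.9), a distance of √(0.4² + 0.8²) ≈ 0.9.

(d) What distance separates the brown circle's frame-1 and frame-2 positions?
3.8

The brown circle moved from (3.1, 0.5) to (4.9, 3.9), a distance of √(1.8² + 3.4²) ≈ 3.8.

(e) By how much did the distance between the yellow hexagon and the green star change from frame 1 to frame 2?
-2.8

Distance in frame 1: 6.8. Distance in frame 2: 4.0.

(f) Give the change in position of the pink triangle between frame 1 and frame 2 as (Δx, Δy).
(0.2, 1.4)

The pink triangle was at (8.9, 5.9) in frame 1 and (9.1, 7.3) in frame 2.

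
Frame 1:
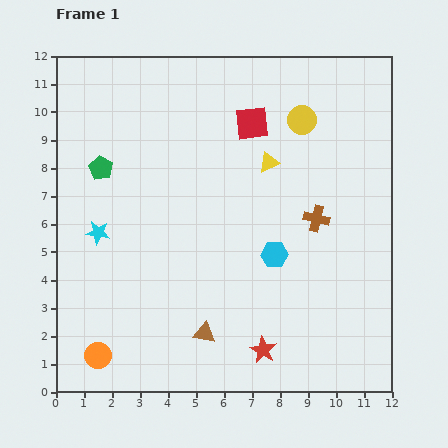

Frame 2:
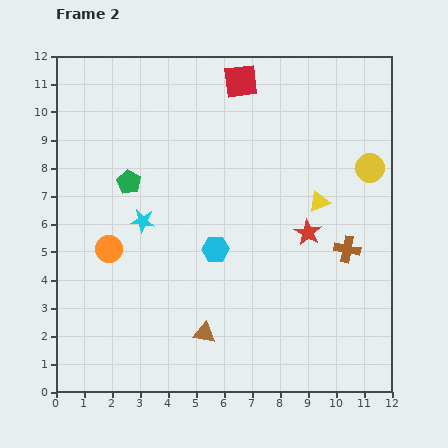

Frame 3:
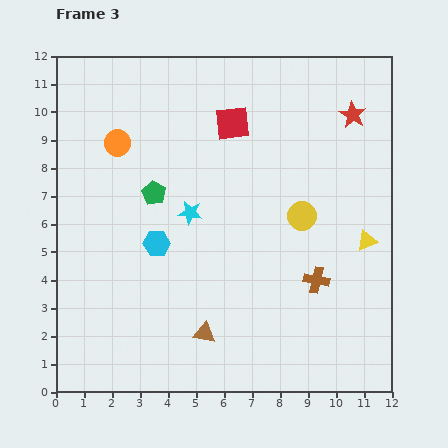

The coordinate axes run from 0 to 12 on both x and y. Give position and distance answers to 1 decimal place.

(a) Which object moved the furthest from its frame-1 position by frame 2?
the red star

(moved 4.5; next 3.8)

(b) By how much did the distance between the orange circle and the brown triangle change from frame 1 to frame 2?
+0.6

Distance in frame 1: 3.9. Distance in frame 2: 4.5.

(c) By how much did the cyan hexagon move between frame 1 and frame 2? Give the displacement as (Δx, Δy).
(-2.1, 0.2)

The cyan hexagon was at (7.8, 4.9) in frame 1 and (5.7, 5.1) in frame 2.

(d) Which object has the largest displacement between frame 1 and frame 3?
the red star

(moved 9.0; next 7.6)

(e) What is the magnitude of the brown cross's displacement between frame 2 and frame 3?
1.6

The brown cross moved from (10.4, 5.1) to (9.3, 4.0), a distance of √(1.1² + 1.1²) ≈ 1.6.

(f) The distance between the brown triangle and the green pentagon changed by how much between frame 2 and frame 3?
-0.7

Distance in frame 2: 6.0. Distance in frame 3: 5.3.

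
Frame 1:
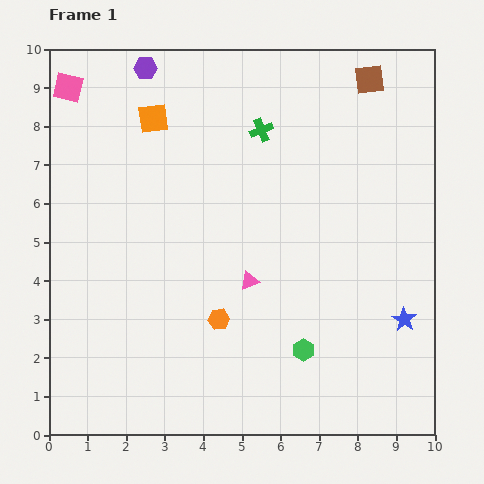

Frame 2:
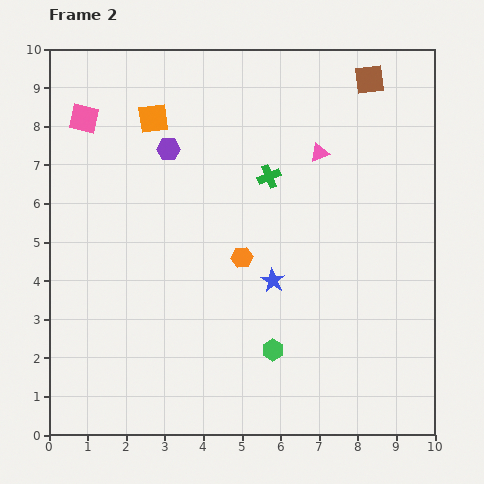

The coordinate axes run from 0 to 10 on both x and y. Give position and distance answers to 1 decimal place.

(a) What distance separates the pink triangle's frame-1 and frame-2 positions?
3.8

The pink triangle moved from (5.2, 4.0) to (7.0, 7.3), a distance of √(1.8² + 3.3²) ≈ 3.8.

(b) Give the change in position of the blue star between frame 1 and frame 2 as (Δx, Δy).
(-3.4, 1.0)

The blue star was at (9.2, 3.0) in frame 1 and (5.8, 4.0) in frame 2.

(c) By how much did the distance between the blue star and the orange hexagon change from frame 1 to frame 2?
-3.8

Distance in frame 1: 4.8. Distance in frame 2: 1.0.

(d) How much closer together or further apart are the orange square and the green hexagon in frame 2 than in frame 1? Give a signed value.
-0.4

Distance in frame 1: 7.2. Distance in frame 2: 6.8.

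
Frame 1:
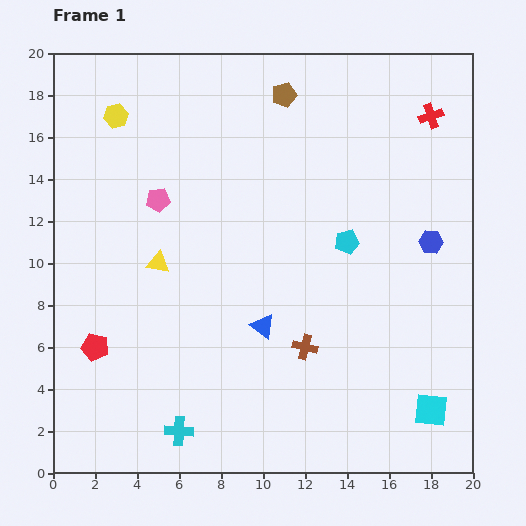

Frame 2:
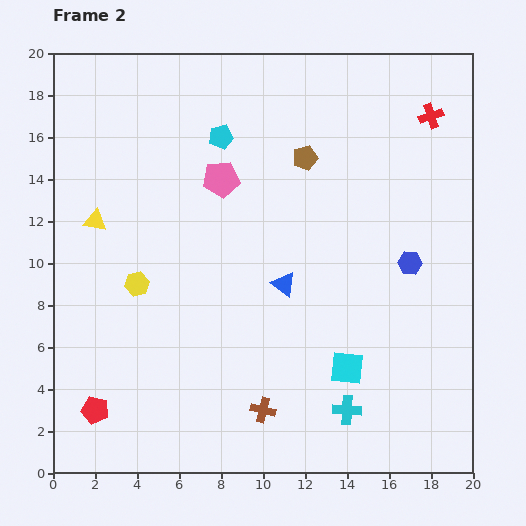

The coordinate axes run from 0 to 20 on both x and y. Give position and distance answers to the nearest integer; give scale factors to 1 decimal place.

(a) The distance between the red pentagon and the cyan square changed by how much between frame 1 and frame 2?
-4

Distance in frame 1: 16. Distance in frame 2: 12.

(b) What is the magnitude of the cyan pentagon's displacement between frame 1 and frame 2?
8

The cyan pentagon moved from (14, 11) to (8, 16), a distance of √(6² + 5²) ≈ 8.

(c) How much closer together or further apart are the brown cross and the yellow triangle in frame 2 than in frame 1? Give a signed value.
+4

Distance in frame 1: 8. Distance in frame 2: 12.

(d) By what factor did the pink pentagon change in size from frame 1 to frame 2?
1.5×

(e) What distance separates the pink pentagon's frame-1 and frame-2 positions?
3

The pink pentagon moved from (5, 13) to (8, 14), a distance of √(3² + 1²) ≈ 3.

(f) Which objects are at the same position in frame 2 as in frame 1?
the red cross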